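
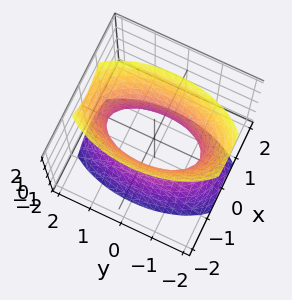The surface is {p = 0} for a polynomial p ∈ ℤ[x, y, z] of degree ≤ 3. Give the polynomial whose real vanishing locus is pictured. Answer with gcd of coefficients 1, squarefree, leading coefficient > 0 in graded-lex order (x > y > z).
3*x^2 + y^2 - z^2 - 2

1. The degree is 2 — one connected sheet with a waist; a quadric.
2. Symmetries: it's symmetric under x → −x, forcing even powers of x; the z ↦ −z reflection is a symmetry, so z appears only in even powers; it's symmetric under y → −y, forcing even powers of y.
3. Checking where it meets the axes: no z-intercept at any integer in the box.
4. Assembling these constraints gives the stated polynomial.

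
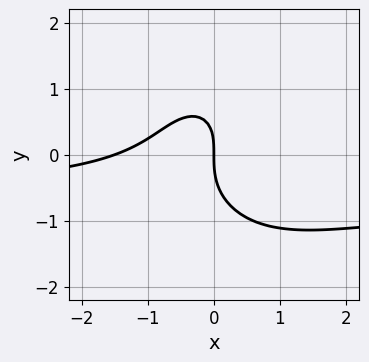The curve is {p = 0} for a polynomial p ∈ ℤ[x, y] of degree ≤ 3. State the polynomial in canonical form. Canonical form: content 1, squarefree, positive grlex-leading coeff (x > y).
3*x^2*y + 2*y^3 + 2*x^2 - x*y + 3*x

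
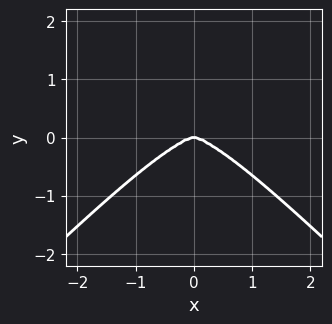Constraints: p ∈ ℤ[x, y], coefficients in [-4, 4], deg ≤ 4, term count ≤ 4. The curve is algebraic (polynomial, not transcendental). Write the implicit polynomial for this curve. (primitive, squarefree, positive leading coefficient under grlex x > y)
x^4 - y^4 + 3*y^3

deg p = 4. The shape is more complex than any degree-3 curve.
Symmetries: mirror symmetry x ↦ −x ⇒ only even powers of x.
Against the integer gridlines: one x-axis crossing is at x = 0; one y-axis crossing is at y = 0.
The integer polynomial consistent with all of this is the stated p.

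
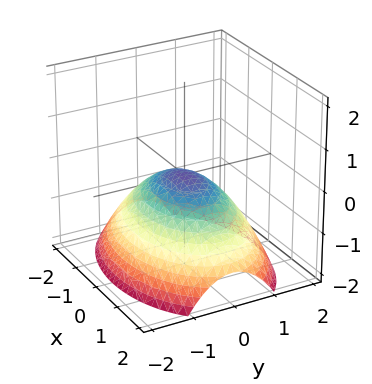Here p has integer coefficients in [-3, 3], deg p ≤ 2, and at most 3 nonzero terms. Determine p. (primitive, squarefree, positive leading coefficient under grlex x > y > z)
x^2 + 2*y^2 + 3*z

(a) Degree: a single bowl opening along one axis; a quadric, so deg p = 2.
(b) Symmetries: it's symmetric under y → −y, forcing even powers of y; mirror symmetry x ↦ −x ⇒ only even powers of x.
(c) Against the integer gridlines: one y-axis crossing is at y = 0; it crosses the x-axis at the gridline x = 0.
(d) The integer polynomial consistent with all of this is the stated p.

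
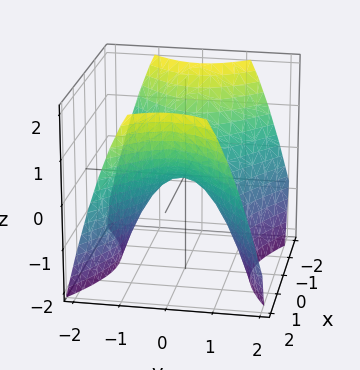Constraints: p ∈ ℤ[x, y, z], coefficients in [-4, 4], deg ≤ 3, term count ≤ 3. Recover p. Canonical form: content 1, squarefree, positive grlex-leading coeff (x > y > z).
1. The degree is 2 — a hyperbolic paraboloid; a quadric.
2. Symmetries: the x ↦ −x reflection is a symmetry, so x appears only in even powers; the y ↦ −y reflection is a symmetry, so y appears only in even powers.
3. From the axis intercepts and sections: it crosses the y-axis at the gridline y = 0; one x-axis crossing is at x = 0.
4. The integer polynomial consistent with all of this is the stated p.

2*x^2 - 3*y^2 - 3*z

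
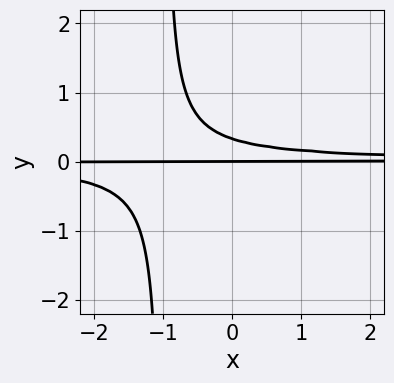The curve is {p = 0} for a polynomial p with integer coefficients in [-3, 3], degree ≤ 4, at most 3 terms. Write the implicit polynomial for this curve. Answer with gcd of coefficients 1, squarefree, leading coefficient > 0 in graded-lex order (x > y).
3*x*y^2 + 3*y^2 - y

1. Degree: the shape is more complex than any degree-2 curve, so deg p = 3.
2. Observable constraints: every point of the x-axis in the box is on the curve; it meets the y-axis at y = 0 (among the integer gridlines).
3. Together with the visible shape, these determine p as stated.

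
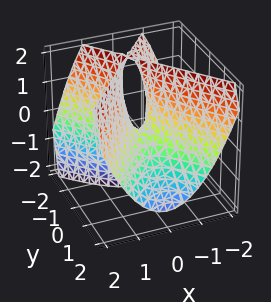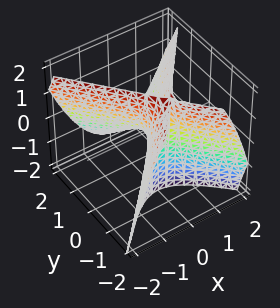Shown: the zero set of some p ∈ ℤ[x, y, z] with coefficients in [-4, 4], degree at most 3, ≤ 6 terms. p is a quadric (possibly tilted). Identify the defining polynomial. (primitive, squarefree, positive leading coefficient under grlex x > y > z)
3*x^2 - 2*y^2 - 2*y*z - z

The degree is 2 — no degree-1 surface has this shape.
From the axis intercepts and sections: it meets the z-axis at z = 0 (among the integer gridlines); it crosses the y-axis at the gridline y = 0.
Putting this together gives p.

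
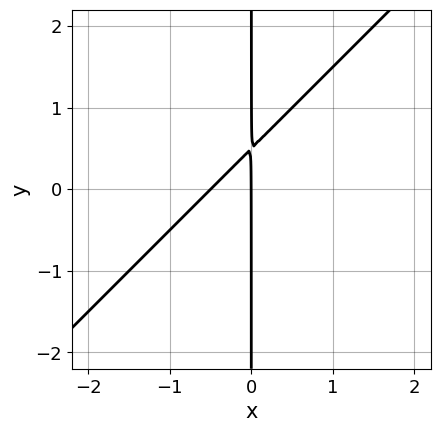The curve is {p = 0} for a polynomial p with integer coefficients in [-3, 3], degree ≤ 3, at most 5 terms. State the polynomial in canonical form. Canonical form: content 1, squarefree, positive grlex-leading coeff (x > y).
2*x^2 - 2*x*y + x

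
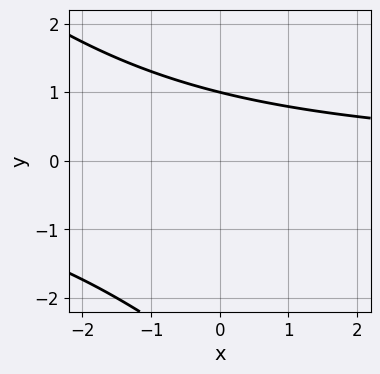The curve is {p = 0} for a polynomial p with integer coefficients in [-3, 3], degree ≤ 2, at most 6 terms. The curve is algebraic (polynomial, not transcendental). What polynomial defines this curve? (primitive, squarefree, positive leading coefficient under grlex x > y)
First, deg p = 2. The shape is more complex than any degree-1 curve.
Next, against the integer gridlines: it misses every integer gridline on the x-axis; it crosses the y-axis at the gridline y = 1.
Finally, matching integer coefficients to the picture gives p.

x*y + y^2 + 2*y - 3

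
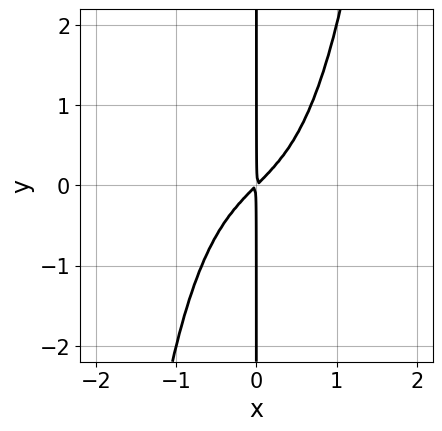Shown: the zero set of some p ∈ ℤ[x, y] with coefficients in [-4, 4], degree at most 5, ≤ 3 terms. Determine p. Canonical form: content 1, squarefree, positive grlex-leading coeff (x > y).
First, deg p = 4. The shape is more complex than any degree-3 curve.
Then, reading off the gridlines: every point of the y-axis in the box is on the curve.
Finally, putting this together gives p.

x^4 + x^2 - x*y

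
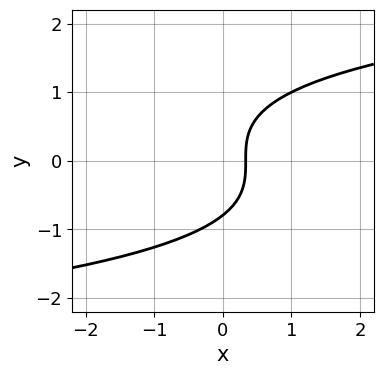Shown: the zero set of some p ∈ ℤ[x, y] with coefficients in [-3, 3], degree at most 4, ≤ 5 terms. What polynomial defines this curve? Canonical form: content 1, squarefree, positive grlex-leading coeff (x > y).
(a) deg p = 3.
(b) The integer polynomial consistent with all of this is the stated p.

2*y^3 - 3*x + 1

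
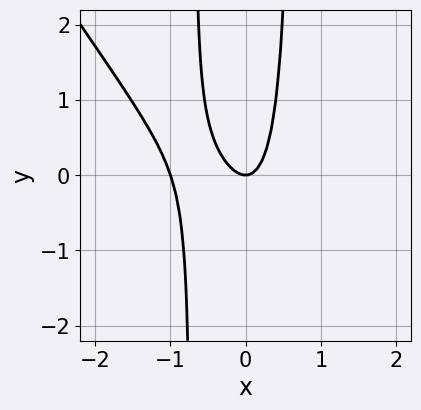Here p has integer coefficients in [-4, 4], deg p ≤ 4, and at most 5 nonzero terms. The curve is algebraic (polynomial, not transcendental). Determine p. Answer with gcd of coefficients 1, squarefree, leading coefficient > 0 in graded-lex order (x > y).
3*x^3 + 2*x^2*y + 3*x^2 - y

First, deg p = 3. A generic line meets the curve in up to 3 points.
Next, from the visible intercepts: among the integer gridlines, it crosses the x-axis at x ∈ {-1, 0}; it meets the y-axis at y = 0 (among the integer gridlines).
Finally, the integer polynomial consistent with all of this is the stated p.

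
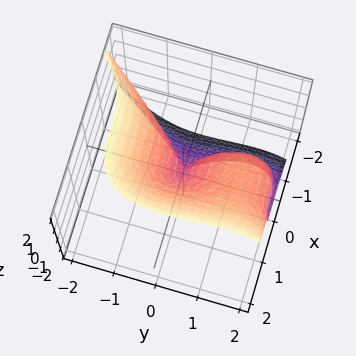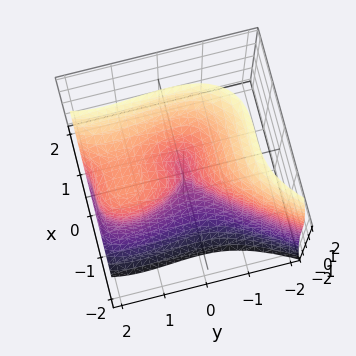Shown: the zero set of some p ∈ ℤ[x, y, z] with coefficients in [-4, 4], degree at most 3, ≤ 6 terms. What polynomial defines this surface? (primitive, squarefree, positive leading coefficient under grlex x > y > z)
1. deg p = 3. The shape is more complex than any degree-2 surface.
2. From the visible intercepts: among the integer gridlines, it crosses the y-axis at y ∈ {0, 2}; it crosses the x-axis at the gridline x = 0; it crosses the z-axis at the gridline z = 0.
3. Matching integer coefficients to the picture gives p.

3*x^3 - y^3 - z^3 + 2*y^2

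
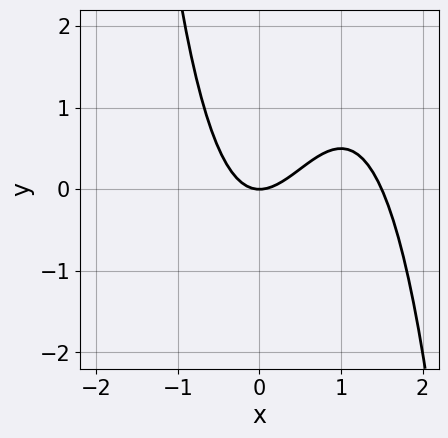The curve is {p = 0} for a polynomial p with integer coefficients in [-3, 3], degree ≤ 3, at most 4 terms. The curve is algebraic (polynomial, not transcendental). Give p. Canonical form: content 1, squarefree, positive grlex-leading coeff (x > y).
First, the degree is 3 — the shape is more complex than any degree-2 curve.
Then, against the integer gridlines: one x-axis crossing is at x = 0; it meets the y-axis at y = 0 (among the integer gridlines).
Finally, matching integer coefficients to the picture gives p.

2*x^3 - 3*x^2 + 2*y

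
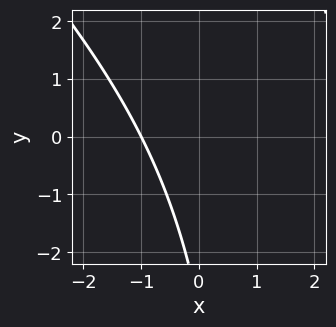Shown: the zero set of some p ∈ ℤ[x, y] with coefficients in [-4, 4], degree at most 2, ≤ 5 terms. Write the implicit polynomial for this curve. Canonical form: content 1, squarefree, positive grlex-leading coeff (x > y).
x^2 + x*y - 2*x - y - 3

1. The degree is 2 — the shape is more complex than any degree-1 curve.
2. Against the integer gridlines: it meets the x-axis at x = -1 (among the integer gridlines); it misses every integer gridline on the y-axis.
3. These observations pin down the coefficients.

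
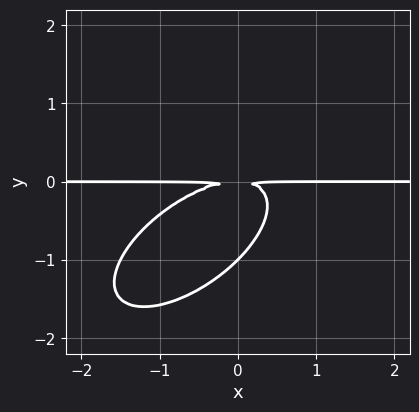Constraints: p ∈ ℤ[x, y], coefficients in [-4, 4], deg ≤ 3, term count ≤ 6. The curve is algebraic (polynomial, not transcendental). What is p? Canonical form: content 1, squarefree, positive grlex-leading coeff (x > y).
2*x^2*y - 3*x*y^2 + 3*y^3 + 3*y^2

(a) The degree is 3 — a generic line meets the curve in up to 3 points.
(b) From the visible intercepts: it crosses the y-axis at the gridline y = -1; every point of the x-axis in the box is on the curve.
(c) Matching integer coefficients to the picture gives p.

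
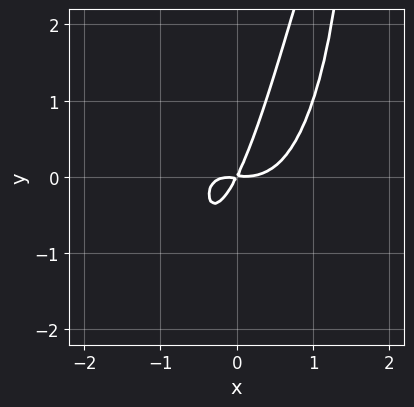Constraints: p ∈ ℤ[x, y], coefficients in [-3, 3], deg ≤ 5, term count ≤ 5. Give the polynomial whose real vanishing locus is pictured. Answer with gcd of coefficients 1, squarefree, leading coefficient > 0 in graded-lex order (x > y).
(a) Degree: a generic line meets the curve in up to 4 points, so deg p = 4.
(b) Matching integer coefficients to the picture gives p.

3*x^4 - 2*x^2*y - 2*x*y + y^2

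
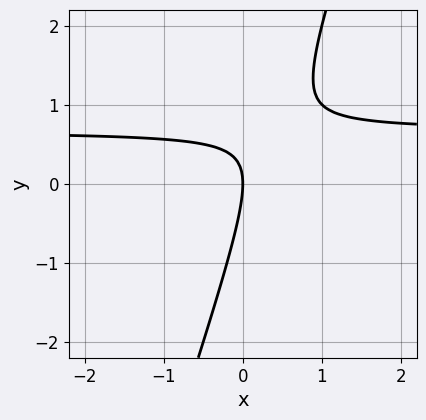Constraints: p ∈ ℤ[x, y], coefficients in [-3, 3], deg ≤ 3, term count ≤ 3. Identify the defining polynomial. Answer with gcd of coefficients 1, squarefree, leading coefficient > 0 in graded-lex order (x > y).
3*x*y - y^2 - 2*x

1. Degree: the shape is more complex than any degree-1 curve, so deg p = 2.
2. From the axis intercepts and sections: it crosses the y-axis at the gridline y = 0; it crosses the x-axis at the gridline x = 0.
3. Matching integer coefficients to the picture gives p.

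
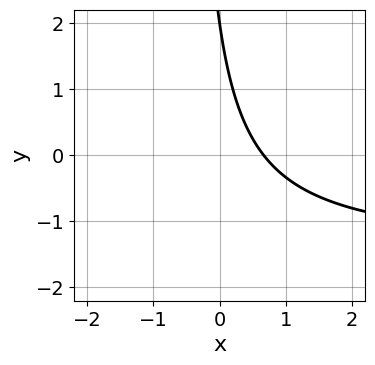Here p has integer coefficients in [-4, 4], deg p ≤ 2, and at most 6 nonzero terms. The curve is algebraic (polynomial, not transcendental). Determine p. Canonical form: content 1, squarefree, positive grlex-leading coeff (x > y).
2*x*y + 3*x + y - 2

(a) Degree: a generic line meets the curve in up to 2 points, so deg p = 2.
(b) From the axis intercepts and sections: it crosses the y-axis at the gridline y = 2.
(c) Putting this together gives p.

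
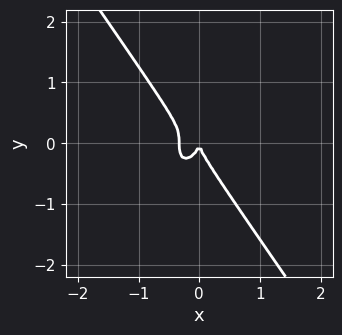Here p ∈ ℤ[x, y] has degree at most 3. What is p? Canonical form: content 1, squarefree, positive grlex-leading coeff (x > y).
1. deg p = 3. The shape is more complex than any degree-2 curve.
2. From the visible intercepts: it crosses the x-axis at the gridline x = 0; it crosses the y-axis at the gridline y = 0.
3. These observations pin down the coefficients.

3*x^3 + y^3 + x^2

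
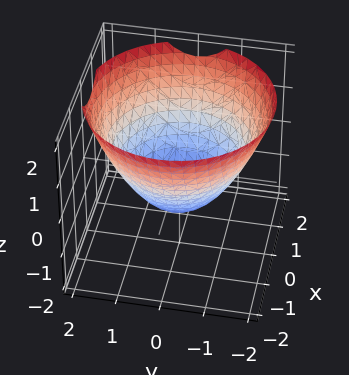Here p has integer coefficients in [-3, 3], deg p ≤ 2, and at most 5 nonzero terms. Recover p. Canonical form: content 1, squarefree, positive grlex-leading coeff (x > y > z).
2*x^2 + 2*y^2 - 3*z - 3

1. Degree: no degree-1 surface has this shape, so deg p = 2.
2. Symmetry: the z-axis is an axis of rotation, so x and y enter only as x² + y².
3. Observable constraints: one z-axis crossing is at z = -1; a circular section at z = 1 has radius between 1 and 2.
4. These observations pin down the coefficients.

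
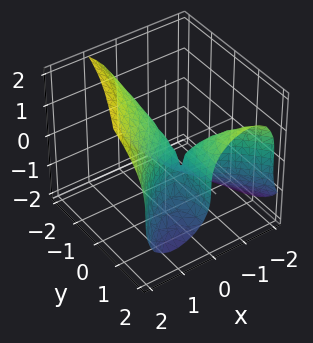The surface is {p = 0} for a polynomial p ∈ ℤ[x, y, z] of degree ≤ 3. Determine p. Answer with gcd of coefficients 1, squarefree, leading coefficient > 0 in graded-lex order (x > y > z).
x^3 - z^3 - 3*x*y + 2*x

1. deg p = 3. The shape is more complex than any degree-2 surface.
2. Observable constraints: one x-axis crossing is at x = 0; the visible y-axis segment lies entirely on the surface.
3. Fitting integer coefficients to these (and the overall shape) gives p.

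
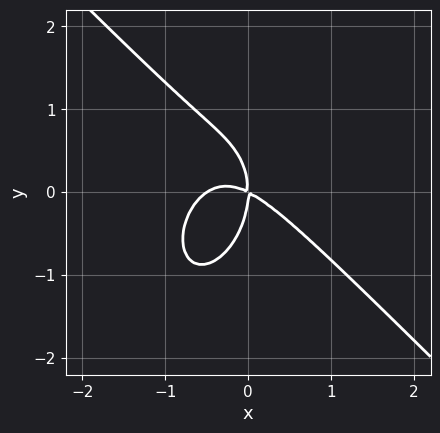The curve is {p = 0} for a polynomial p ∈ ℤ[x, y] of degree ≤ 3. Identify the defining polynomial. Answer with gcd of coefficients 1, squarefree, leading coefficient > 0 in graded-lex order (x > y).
2*x^3 + x^2*y + y^3 + x^2 + 2*x*y

First, the degree is 3 — a generic line meets the curve in up to 3 points.
Next, checking where it meets the axes: it crosses the y-axis at the gridline y = 0; it crosses the x-axis at the gridline x = 0.
Finally, these observations pin down the coefficients.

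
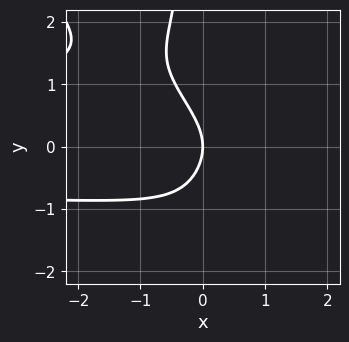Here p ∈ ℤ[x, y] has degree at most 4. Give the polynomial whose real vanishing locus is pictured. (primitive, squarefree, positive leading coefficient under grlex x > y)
2*x^2*y^2 + 2*x*y^3 - x^2 + 2*y^2 + 3*x

(a) The degree is 4 — the shape is more complex than any degree-3 curve.
(b) From the visible intercepts: it crosses the y-axis at the gridline y = 0; it meets the x-axis at x = 0 (among the integer gridlines).
(c) Together with the visible shape, these determine p as stated.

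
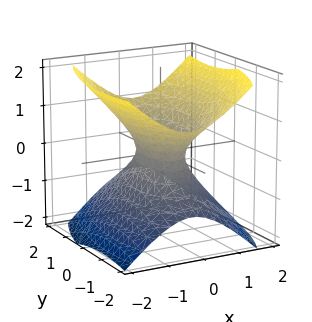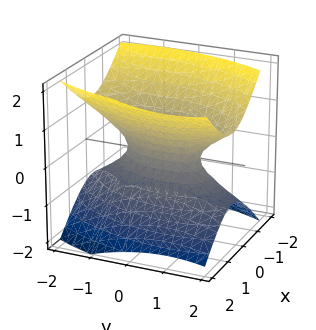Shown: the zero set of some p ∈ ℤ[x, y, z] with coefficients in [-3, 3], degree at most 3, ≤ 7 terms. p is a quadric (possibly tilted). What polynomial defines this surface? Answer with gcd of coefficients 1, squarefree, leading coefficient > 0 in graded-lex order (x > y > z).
3*x^2 - x*y + y^2 - 3*z^2 - 1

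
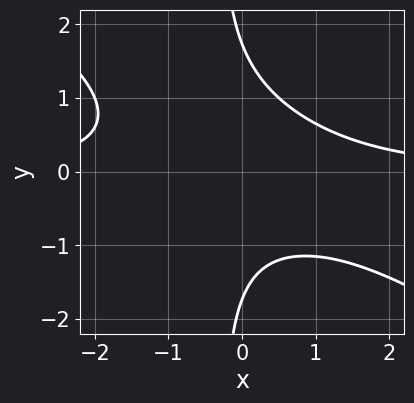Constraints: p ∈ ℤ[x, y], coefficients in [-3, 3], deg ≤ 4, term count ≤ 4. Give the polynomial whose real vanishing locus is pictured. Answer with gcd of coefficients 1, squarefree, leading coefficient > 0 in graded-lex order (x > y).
(a) Degree: the shape is more complex than any degree-2 curve, so deg p = 3.
(b) Observable constraints: the curve avoids every integer x-axis point in the box.
(c) The integer polynomial consistent with all of this is the stated p.

2*x^2*y + 3*x*y^2 + y^2 - 3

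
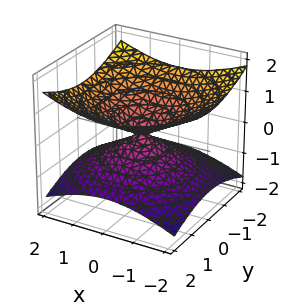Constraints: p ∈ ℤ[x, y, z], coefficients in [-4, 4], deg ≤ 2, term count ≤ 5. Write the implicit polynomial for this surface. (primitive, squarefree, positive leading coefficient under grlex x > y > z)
The degree is 2 — a double cone through the origin; a quadric.
Symmetry: the surface is invariant under rotation about z: p = q(x² + y², z); mirror symmetry z ↦ −z ⇒ only even powers of z.
Reading off the gridlines: it crosses the x-axis at the gridline x = 0; a circular section at z = 1 has radius between 1 and 2; one y-axis crossing is at y = 0; one z-axis crossing is at z = 0.
These observations pin down the coefficients.

x^2 + y^2 - 3*z^2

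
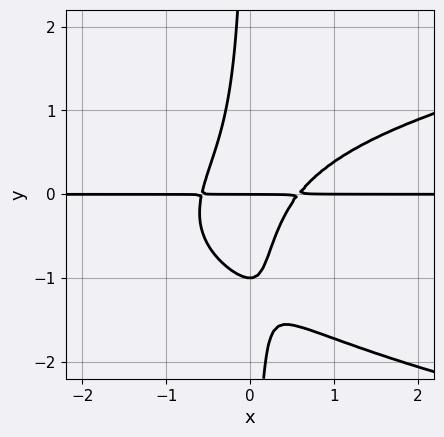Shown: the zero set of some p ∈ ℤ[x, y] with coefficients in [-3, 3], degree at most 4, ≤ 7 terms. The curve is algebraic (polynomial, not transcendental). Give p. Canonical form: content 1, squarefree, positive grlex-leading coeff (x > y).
3*x*y^3 - 3*x^2*y + 3*x*y^2 + y^2 + y

1. deg p = 4. No degree-3 curve has this shape.
2. Reading off the gridlines: among the integer gridlines, it crosses the y-axis at y ∈ {-1, 0}; the visible x-axis segment lies entirely on the curve.
3. Assembling these constraints gives the stated polynomial.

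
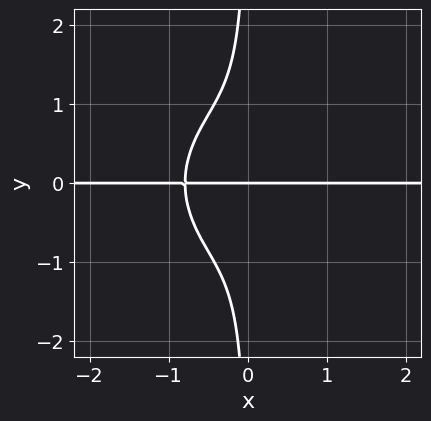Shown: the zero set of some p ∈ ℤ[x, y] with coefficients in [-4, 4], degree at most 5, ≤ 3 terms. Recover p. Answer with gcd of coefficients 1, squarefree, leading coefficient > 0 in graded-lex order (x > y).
deg p = 4. No degree-3 curve has this shape.
Observable constraints: the visible x-axis segment lies entirely on the curve; it crosses the y-axis at the gridline y = 0.
Putting this together gives p.

2*x^3*y + 2*x*y^3 + y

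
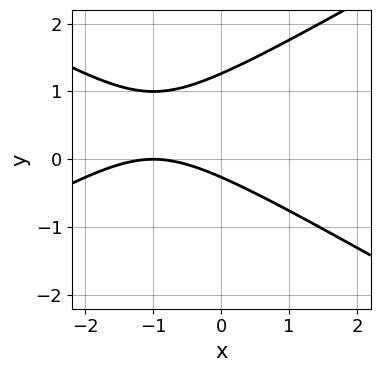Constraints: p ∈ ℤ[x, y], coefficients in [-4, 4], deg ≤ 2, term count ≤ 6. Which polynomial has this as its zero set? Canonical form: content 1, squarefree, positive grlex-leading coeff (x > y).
First, deg p = 2. A generic line meets the curve in up to 2 points.
Then, observable constraints: it meets the x-axis at x = -1 (among the integer gridlines).
Finally, solving for integer coefficients yields p as stated.

x^2 - 3*y^2 + 2*x + 3*y + 1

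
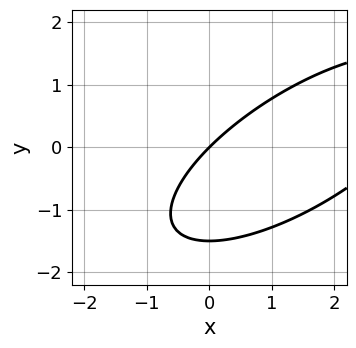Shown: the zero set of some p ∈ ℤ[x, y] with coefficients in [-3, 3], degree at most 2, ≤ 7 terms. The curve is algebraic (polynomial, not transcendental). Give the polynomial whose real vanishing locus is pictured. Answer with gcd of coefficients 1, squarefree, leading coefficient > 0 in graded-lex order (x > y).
x^2 - 2*x*y + 2*y^2 - 3*x + 3*y

First, degree: no degree-1 curve has this shape, so deg p = 2.
Next, from the visible intercepts: it crosses the y-axis at the gridline y = 0; it crosses the x-axis at the gridline x = 0.
Finally, solving for integer coefficients yields p as stated.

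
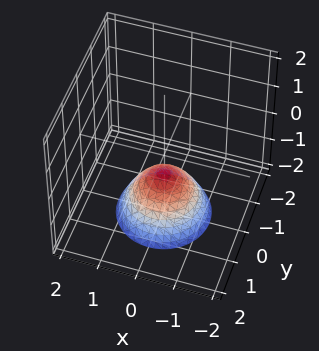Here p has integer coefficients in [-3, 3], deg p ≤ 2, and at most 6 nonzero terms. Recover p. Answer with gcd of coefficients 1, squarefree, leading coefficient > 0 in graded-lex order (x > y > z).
3*x^2 + 3*y^2 + 3*z + 2

1. deg p = 2. The shape is more complex than any degree-1 surface.
2. Symmetries: rotational symmetry about the z-axis ⇒ p depends on x, y only through x² + y².
3. Reading off the gridlines: a circular section at z = -1 has radius between 0 and 1; the surface avoids every integer y-axis point in the box; no x-intercept at any integer in the box.
4. Solving for integer coefficients yields p as stated.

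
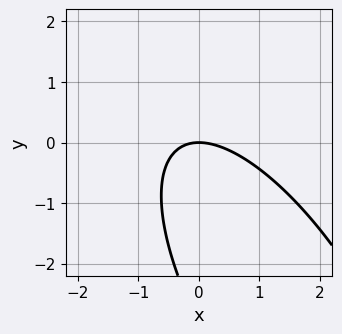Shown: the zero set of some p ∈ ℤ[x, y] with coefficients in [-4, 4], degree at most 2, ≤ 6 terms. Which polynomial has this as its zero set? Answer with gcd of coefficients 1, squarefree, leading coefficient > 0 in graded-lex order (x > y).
2*x^2 + 2*x*y + y^2 + 3*y

(a) The degree is 2 — no degree-1 curve has this shape.
(b) Reading off the gridlines: one x-axis crossing is at x = 0; it crosses the y-axis at the gridline y = 0.
(c) Assembling these constraints gives the stated polynomial.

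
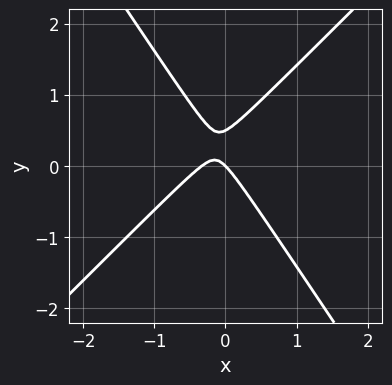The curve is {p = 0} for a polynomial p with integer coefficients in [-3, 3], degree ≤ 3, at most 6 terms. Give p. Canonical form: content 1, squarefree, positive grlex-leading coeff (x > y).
deg p = 2. No degree-1 curve has this shape.
Observable constraints: it meets the y-axis at y = 0 (among the integer gridlines); it meets the x-axis at x = 0 (among the integer gridlines).
Assembling these constraints gives the stated polynomial.

3*x^2 - x*y - 2*y^2 + x + y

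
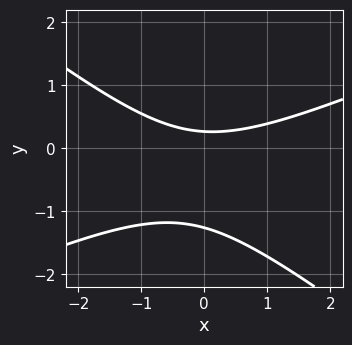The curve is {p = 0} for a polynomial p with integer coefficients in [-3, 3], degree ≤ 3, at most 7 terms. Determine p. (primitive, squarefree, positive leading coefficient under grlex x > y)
x^2 - x*y - 3*y^2 - 3*y + 1

(a) The degree is 2 — the shape is more complex than any degree-1 curve.
(b) Checking where it meets the axes: the curve avoids every integer x-axis point in the box.
(c) Together with the visible shape, these determine p as stated.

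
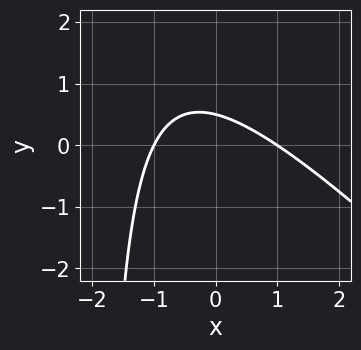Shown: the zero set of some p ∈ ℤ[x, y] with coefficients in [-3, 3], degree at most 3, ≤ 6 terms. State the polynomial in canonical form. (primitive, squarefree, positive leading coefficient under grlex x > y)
(a) Degree: the shape is more complex than any degree-1 curve, so deg p = 2.
(b) Reading off the gridlines: among the integer gridlines, it crosses the x-axis at x ∈ {-1, 1}.
(c) Matching integer coefficients to the picture gives p.

x^2 + x*y + 2*y - 1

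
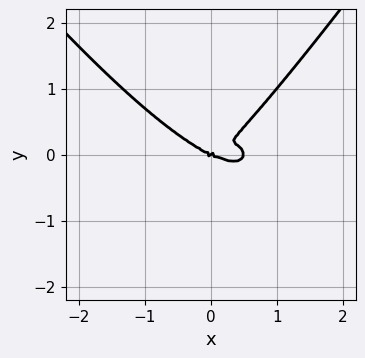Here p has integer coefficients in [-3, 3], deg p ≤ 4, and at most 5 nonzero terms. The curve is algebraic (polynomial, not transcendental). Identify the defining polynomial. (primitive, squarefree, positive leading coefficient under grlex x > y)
2*x^4 - x^2*y^2 - x^3 + 3*x*y^2 - 3*y^3

deg p = 4.
From the axis intercepts and sections: one x-axis crossing is at x = 0; it crosses the y-axis at the gridline y = 0.
Together with the visible shape, these determine p as stated.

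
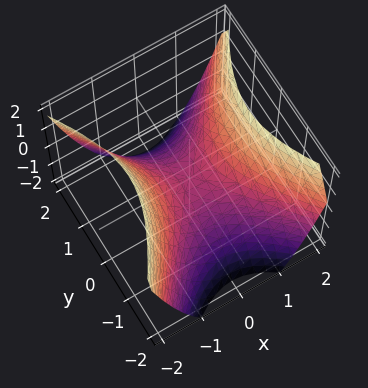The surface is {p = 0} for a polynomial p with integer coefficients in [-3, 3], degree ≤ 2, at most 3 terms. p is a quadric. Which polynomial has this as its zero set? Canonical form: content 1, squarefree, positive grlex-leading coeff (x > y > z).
3*x^2 - 2*y^2 - 3*z

Degree: a hyperbolic paraboloid; a quadric, so deg p = 2.
Symmetries: mirror symmetry x ↦ −x ⇒ only even powers of x; the y ↦ −y reflection is a symmetry, so y appears only in even powers.
Reading off the gridlines: it meets the x-axis at x = 0 (among the integer gridlines); it meets the y-axis at y = 0 (among the integer gridlines); one z-axis crossing is at z = 0.
The integer polynomial consistent with all of this is the stated p.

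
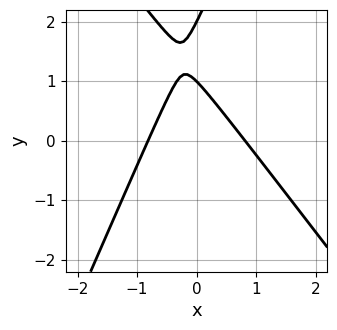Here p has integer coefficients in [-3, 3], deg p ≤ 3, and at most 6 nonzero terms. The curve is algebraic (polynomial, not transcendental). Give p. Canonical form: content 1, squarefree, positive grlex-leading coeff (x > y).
3*x^2 + x*y - y^2 + 3*y - 2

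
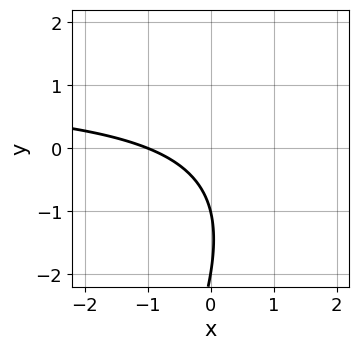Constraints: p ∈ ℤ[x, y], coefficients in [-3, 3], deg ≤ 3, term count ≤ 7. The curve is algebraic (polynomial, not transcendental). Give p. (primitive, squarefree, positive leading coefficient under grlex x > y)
(a) The degree is 2 — a generic line meets the curve in up to 2 points.
(b) Checking where it meets the axes: the y-axis gridline crossings are at y ∈ {-2, -1}; one x-axis crossing is at x = -1.
(c) Matching integer coefficients to the picture gives p.

2*x*y - y^2 - 2*x - 3*y - 2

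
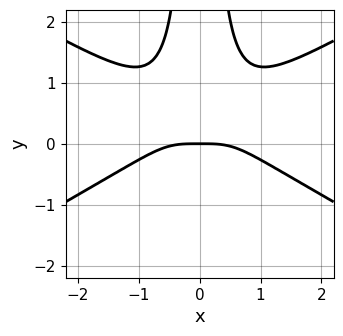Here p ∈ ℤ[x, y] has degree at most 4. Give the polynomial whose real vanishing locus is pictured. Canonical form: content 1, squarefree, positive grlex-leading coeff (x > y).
The degree is 4 — a generic line meets the curve in up to 4 points.
Symmetries: it's symmetric under x → −x, forcing even powers of x.
Against the integer gridlines: it crosses the x-axis at the gridline x = 0; it meets the y-axis at y = 0 (among the integer gridlines).
Solving for integer coefficients yields p as stated.

x^4 - 3*x^2*y^2 + 2*x^2*y + y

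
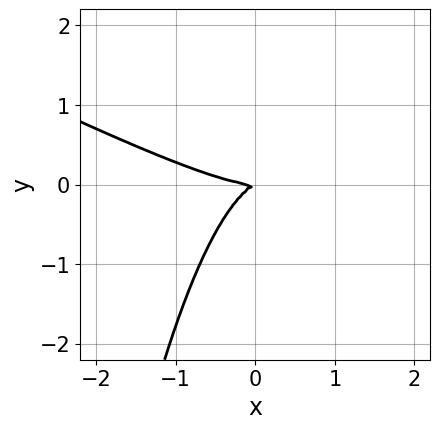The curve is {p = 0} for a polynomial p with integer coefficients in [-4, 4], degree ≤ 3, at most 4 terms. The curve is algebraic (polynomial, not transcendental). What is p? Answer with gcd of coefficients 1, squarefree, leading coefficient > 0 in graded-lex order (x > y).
x^3 + 2*x^2*y - x*y + 2*y^2

(a) deg p = 3. No degree-2 curve has this shape.
(b) Checking where it meets the axes: it crosses the x-axis at the gridline x = 0; one y-axis crossing is at y = 0.
(c) These observations pin down the coefficients.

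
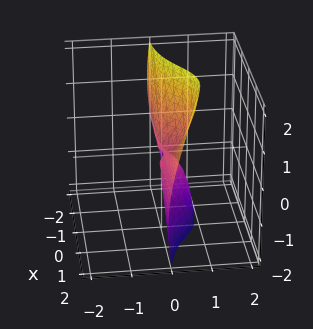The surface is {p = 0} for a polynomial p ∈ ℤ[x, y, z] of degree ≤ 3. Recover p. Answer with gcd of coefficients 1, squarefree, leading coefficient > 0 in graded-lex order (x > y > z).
(a) deg p = 3. No degree-2 surface has this shape.
(b) Against the integer gridlines: it meets the z-axis at z = 0 (among the integer gridlines); the visible x-axis segment lies entirely on the surface; one y-axis crossing is at y = 0.
(c) Together with the visible shape, these determine p as stated.

3*x^2*y + y^3 + y*z^2 - x*z - z^2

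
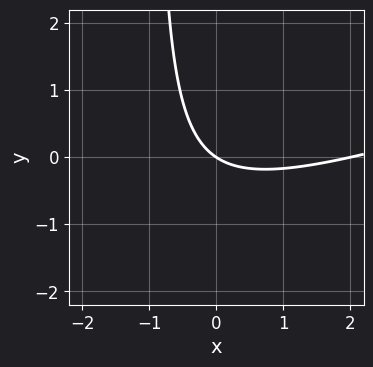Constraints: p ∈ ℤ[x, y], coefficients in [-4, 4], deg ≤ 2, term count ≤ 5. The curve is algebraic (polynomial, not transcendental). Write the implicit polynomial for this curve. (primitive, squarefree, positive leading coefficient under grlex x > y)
x^2 - 3*x*y - 2*x - 3*y

First, the degree is 2 — the shape is more complex than any degree-1 curve.
Then, against the integer gridlines: among the integer gridlines, it crosses the x-axis at x ∈ {0, 2}; it crosses the y-axis at the gridline y = 0.
Finally, the integer polynomial consistent with all of this is the stated p.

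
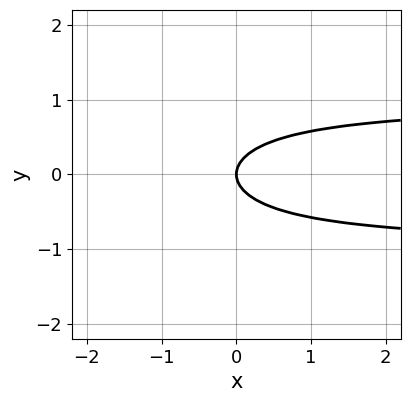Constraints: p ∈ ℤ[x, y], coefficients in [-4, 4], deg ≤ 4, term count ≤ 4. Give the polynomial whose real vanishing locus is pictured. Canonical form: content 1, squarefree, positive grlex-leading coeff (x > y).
x*y^2 + 2*y^2 - x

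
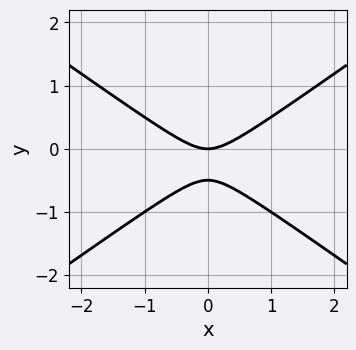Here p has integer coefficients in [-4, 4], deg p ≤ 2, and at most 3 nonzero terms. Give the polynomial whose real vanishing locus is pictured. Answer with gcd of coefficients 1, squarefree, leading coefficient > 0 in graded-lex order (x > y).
1. deg p = 2.
2. Symmetries: mirror symmetry x ↦ −x ⇒ only even powers of x.
3. Checking where it meets the axes: it crosses the x-axis at the gridline x = 0; it meets the y-axis at y = 0 (among the integer gridlines).
4. Putting this together gives p.

x^2 - 2*y^2 - y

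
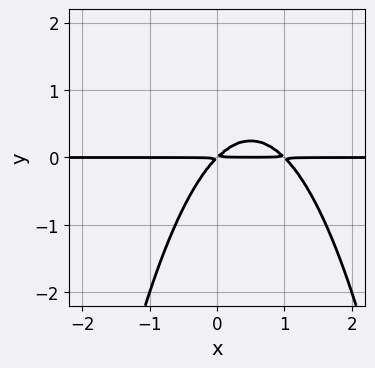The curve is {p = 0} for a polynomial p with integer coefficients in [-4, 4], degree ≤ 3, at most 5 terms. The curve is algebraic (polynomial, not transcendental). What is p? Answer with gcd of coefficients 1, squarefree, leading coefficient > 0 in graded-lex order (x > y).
First, the degree is 3 — no degree-2 curve has this shape.
Next, against the integer gridlines: every point of the x-axis in the box is on the curve.
Finally, assembling these constraints gives the stated polynomial.

x^2*y - x*y + y^2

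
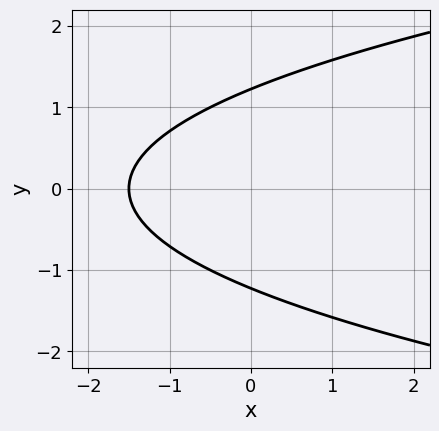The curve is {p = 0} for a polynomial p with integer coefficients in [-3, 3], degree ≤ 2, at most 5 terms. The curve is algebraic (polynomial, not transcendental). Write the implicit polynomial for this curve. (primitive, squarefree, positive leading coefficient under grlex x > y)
First, the degree is 2 — a generic line meets the curve in up to 2 points.
Next, symmetries: the y ↦ −y reflection is a symmetry, so y appears only in even powers.
Finally, matching integer coefficients to the picture gives p.

2*y^2 - 2*x - 3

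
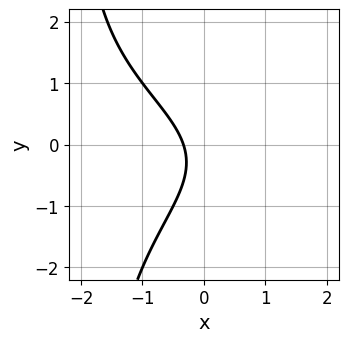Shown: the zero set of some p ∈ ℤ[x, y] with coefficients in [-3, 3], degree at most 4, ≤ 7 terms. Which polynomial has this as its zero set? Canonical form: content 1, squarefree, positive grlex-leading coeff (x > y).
x*y^2 + 2*y^2 + 3*x + y + 1

deg p = 3. No degree-2 curve has this shape.
Observable constraints: the curve avoids every integer y-axis point in the box.
Putting this together gives p.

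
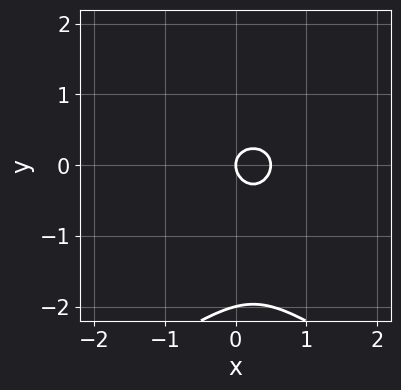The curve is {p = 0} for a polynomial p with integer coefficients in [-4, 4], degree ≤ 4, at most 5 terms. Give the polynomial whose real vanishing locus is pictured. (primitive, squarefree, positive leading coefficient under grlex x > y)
Degree: no degree-2 curve has this shape, so deg p = 3.
Reading off the gridlines: among the integer gridlines, it crosses the y-axis at y ∈ {-2, 0}; one x-axis crossing is at x = 0.
Assembling these constraints gives the stated polynomial.

y^3 + 2*x^2 + 2*y^2 - x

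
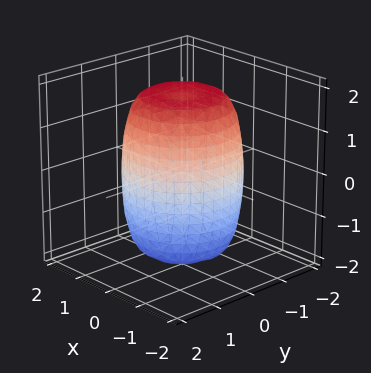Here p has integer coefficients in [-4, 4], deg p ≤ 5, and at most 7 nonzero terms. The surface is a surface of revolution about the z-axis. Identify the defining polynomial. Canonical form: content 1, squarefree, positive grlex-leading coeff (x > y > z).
2*x^4 + 4*x^2*y^2 + 2*y^4 - 2*x^2 - 2*y^2 + z^2 - 3

First, degree: no degree-3 surface has this shape, so deg p = 4.
Next, symmetries: the surface is invariant under rotation about z: p = q(x² + y², z).
Then, observable constraints: a circular section at z = -1 has radius between 1 and 2.
Finally, solving for integer coefficients yields p as stated.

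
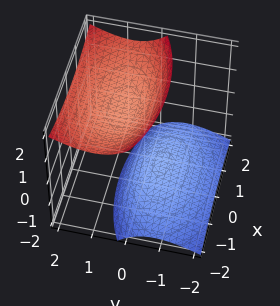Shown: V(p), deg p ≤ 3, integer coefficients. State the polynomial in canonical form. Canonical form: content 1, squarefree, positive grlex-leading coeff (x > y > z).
I count 2 distinct pieces. They look like related sheets of one shape, so recover p as a whole.
deg p = 2. A generic line meets the surface in up to 2 points.
Checking where it meets the axes: the surface avoids every integer x-axis point in the box; the surface avoids every integer y-axis point in the box.
Matching integer coefficients to the picture gives p.

x^2 + 3*y^2 - 3*y*z - 2*z^2 + 3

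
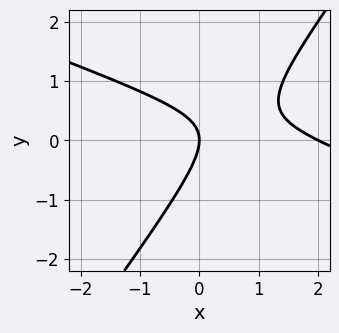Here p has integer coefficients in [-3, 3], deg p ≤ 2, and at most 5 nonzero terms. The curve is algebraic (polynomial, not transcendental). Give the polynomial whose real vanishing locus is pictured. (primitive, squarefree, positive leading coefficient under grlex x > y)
The degree is 2 — no degree-1 curve has this shape.
From the visible intercepts: the x-axis gridline crossings are at x ∈ {0, 2}; it crosses the y-axis at the gridline y = 0.
The integer polynomial consistent with all of this is the stated p.

x^2 + 2*x*y - 2*y^2 - 2*x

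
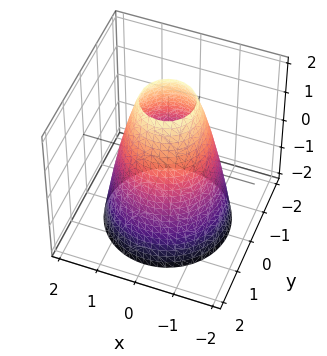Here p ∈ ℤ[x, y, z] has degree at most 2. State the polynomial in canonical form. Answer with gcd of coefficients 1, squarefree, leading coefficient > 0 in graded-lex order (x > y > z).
2*x^2 + 2*y^2 + z - 3

1. Degree: the shape is more complex than any degree-1 surface, so deg p = 2.
2. By symmetry, the surface is invariant under rotation about z: p = q(x² + y², z).
3. From the axis intercepts and sections: a circular section at z = -2 has radius between 1 and 2; the surface avoids every integer z-axis point in the box.
4. Putting this together gives p.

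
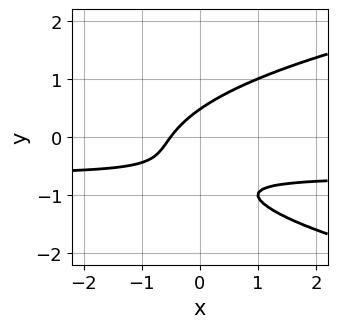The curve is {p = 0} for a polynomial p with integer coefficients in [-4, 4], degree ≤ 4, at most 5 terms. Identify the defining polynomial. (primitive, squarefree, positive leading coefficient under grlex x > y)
1. The degree is 3 — the shape is more complex than any degree-2 curve.
2. The integer polynomial consistent with all of this is the stated p.

3*y^3 - 3*x*y + 3*y^2 - 2*x - 1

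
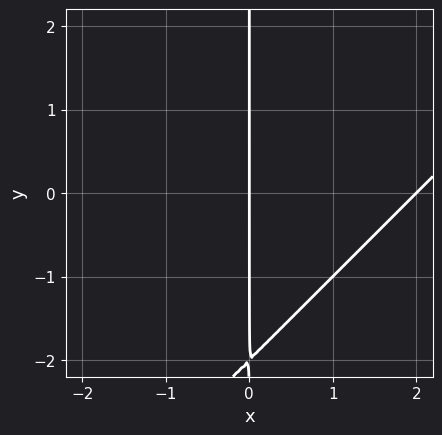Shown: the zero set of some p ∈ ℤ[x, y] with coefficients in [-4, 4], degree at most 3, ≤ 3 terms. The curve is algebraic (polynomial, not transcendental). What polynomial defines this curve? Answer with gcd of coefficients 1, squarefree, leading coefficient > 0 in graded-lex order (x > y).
(a) deg p = 2. A generic line meets the curve in up to 2 points.
(b) Reading off the gridlines: every point of the y-axis in the box is on the curve; the x-axis gridline crossings are at x ∈ {0, 2}.
(c) Assembling these constraints gives the stated polynomial.

x^2 - x*y - 2*x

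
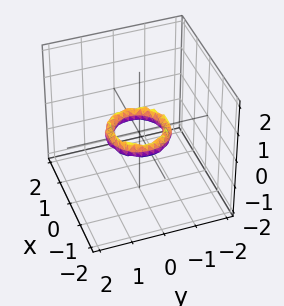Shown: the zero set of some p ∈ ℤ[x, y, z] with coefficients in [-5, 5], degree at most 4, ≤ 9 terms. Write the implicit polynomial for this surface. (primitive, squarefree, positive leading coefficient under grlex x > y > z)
2*x^4 + 4*x^2*y^2 + 2*y^4 - 3*x^2 - 3*y^2 + 2*z^2 + 1

First, degree: a generic line meets the surface in up to 4 points, so deg p = 4.
Next, symmetries: the z-axis is an axis of rotation, so x and y enter only as x² + y².
Next, from the visible intercepts: no z-intercept at any integer in the box; the x-axis gridline crossings are at x ∈ {-1, 1}.
Finally, assembling these constraints gives the stated polynomial. Check: (0, -1, 0) on the y-axis lies on the surface, and p(0, -1, 0) = 0. ✓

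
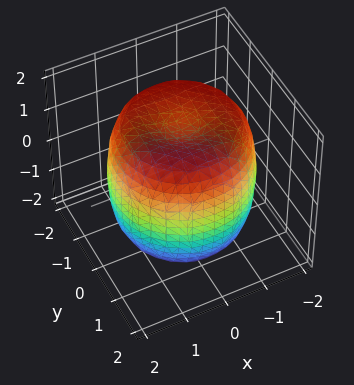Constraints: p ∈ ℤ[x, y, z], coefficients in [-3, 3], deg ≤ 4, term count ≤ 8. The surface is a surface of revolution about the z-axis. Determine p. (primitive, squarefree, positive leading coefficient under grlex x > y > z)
First, deg p = 4. A generic line meets the surface in up to 4 points.
Next, symmetries: the z-axis is an axis of rotation, so x and y enter only as x² + y².
Then, against the integer gridlines: a circular section at z = -1 has radius between 1 and 2.
Finally, putting this together gives p.

x^4 + 2*x^2*y^2 + y^4 - 2*x^2 - 2*y^2 + z^2 - 2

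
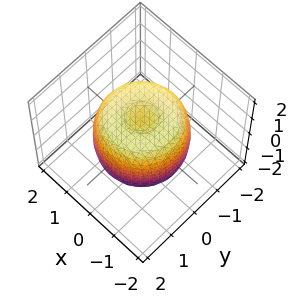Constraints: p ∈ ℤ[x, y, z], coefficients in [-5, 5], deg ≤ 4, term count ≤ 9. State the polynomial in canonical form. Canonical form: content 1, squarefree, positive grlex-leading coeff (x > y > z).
2*x^4 + 4*x^2*y^2 + 2*y^4 - 3*x^2 - 3*y^2 + 2*z^2 - 2

(a) Degree: no degree-3 surface has this shape, so deg p = 4.
(b) Symmetries: rotational symmetry about the z-axis ⇒ p depends on x, y only through x² + y².
(c) Checking where it meets the axes: among the integer gridlines, it crosses the z-axis at z ∈ {-1, 1}; a circular section at z = 0 has radius between 1 and 2.
(d) Together with the visible shape, these determine p as stated.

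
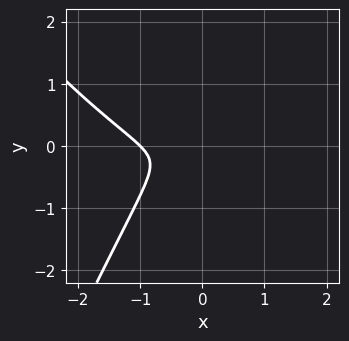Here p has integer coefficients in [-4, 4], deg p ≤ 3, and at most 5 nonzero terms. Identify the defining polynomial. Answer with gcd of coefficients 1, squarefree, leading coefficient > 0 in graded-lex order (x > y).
3*x^3 + 3*x^2*y - y^3 + 3*x^2 + 3*y^2

1. The degree is 3 — a generic line meets the curve in up to 3 points.
2. Against the integer gridlines: it meets the x-axis at x = -1 (among the integer gridlines).
3. Together with the visible shape, these determine p as stated.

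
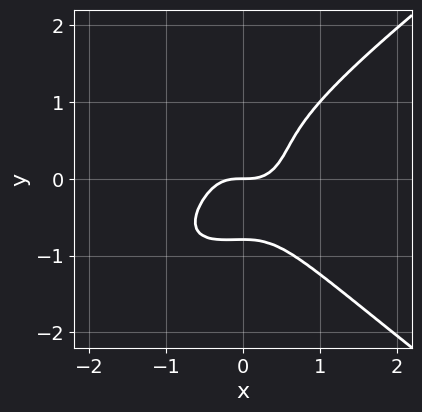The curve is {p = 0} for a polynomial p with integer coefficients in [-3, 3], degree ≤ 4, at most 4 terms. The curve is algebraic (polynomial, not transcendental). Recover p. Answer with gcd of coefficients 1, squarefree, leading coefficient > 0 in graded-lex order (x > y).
(a) The degree is 4 — a generic line meets the curve in up to 4 points.
(b) Observable constraints: it meets the x-axis at x = 0 (among the integer gridlines); it meets the y-axis at y = 0 (among the integer gridlines).
(c) The integer polynomial consistent with all of this is the stated p.

x^2*y^2 - 2*y^4 + 2*x^3 - y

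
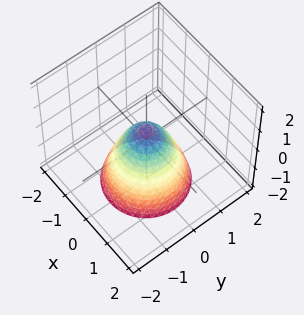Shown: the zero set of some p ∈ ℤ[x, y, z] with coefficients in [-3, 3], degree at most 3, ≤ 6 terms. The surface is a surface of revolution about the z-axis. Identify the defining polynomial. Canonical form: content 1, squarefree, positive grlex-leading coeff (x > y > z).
3*x^2 + 3*y^2 + 2*z - 1

The degree is 2 — no degree-1 surface has this shape.
By symmetry, the z-axis is an axis of rotation, so x and y enter only as x² + y².
Checking where it meets the axes: a circular section at z = -1 has radius exactly 1.
Fitting integer coefficients to these (and the overall shape) gives p.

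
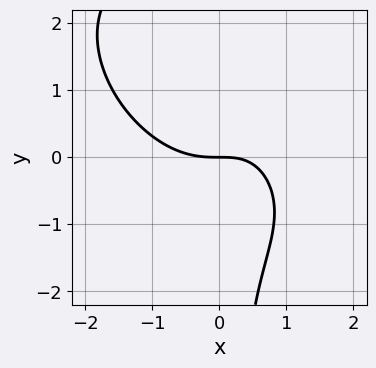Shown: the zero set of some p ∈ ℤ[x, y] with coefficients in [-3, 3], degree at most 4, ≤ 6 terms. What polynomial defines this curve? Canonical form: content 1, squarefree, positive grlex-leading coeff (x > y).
1. deg p = 3. A generic line meets the curve in up to 3 points.
2. From the axis intercepts and sections: it crosses the y-axis at the gridline y = 0; it crosses the x-axis at the gridline x = 0.
3. Together with the visible shape, these determine p as stated.

2*x^3 + 2*x^2*y + 2*x*y^2 - 2*x*y + 3*y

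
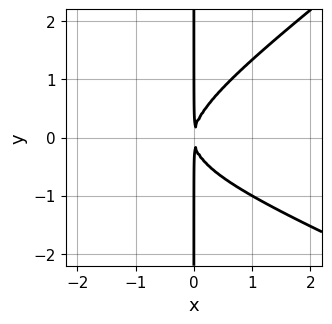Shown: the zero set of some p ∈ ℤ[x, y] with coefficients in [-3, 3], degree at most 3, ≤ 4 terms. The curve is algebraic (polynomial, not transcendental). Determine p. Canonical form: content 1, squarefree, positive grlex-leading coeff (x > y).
First, the degree is 3 — a generic line meets the curve in up to 3 points.
Then, reading off the gridlines: every point of the y-axis in the box is on the curve.
Finally, together with the visible shape, these determine p as stated.

x^3 + x^2*y - 3*x*y^2 + 3*x^2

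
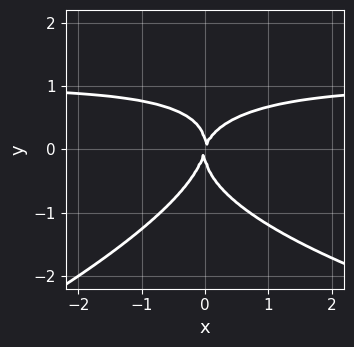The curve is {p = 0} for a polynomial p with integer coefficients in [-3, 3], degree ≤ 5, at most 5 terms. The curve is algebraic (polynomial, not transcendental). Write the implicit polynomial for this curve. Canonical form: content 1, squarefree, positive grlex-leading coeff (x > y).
x*y^3 - 3*y^4 - 3*x^2*y + 3*x^2 - x*y

Degree: the shape is more complex than any degree-3 curve, so deg p = 4.
Against the integer gridlines: one x-axis crossing is at x = 0; it crosses the y-axis at the gridline y = 0.
Solving for integer coefficients yields p as stated.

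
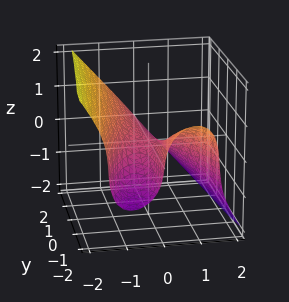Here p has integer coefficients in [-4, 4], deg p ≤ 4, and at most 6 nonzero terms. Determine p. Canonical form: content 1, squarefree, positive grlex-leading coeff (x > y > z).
3*x^3 + 2*z^3 + 3*x*y + y*z + 3*z

deg p = 3. A generic line meets the surface in up to 3 points.
Observable constraints: it meets the x-axis at x = 0 (among the integer gridlines); it crosses the z-axis at the gridline z = 0.
Solving for integer coefficients yields p as stated. Check: (0, -2, 0) on the y-axis lies on the surface, and p(0, -2, 0) = 0. ✓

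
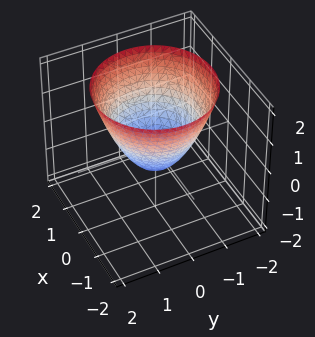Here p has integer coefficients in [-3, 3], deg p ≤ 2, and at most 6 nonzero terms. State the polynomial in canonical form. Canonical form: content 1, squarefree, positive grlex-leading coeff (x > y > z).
3*x^2 + 3*y^2 - 3*z - 2

First, degree: a generic line meets the surface in up to 2 points, so deg p = 2.
Then, symmetries: the surface is invariant under rotation about z: p = q(x² + y², z).
Next, reading off the gridlines: a circular section at z = 1 has radius between 1 and 2.
Finally, fitting integer coefficients to these (and the overall shape) gives p.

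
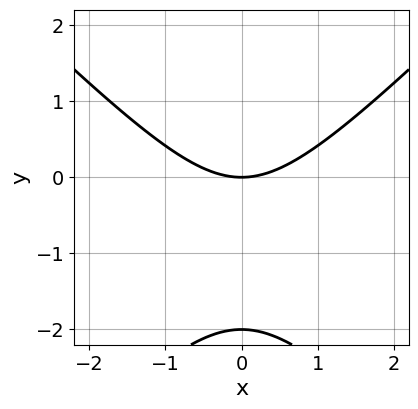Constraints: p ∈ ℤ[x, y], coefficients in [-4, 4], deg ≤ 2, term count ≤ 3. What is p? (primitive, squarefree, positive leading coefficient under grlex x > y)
x^2 - y^2 - 2*y

(a) deg p = 2. A generic line meets the curve in up to 2 points.
(b) Symmetries: the x ↦ −x reflection is a symmetry, so x appears only in even powers.
(c) Against the integer gridlines: one x-axis crossing is at x = 0; the y-axis gridline crossings are at y ∈ {-2, 0}.
(d) Solving for integer coefficients yields p as stated.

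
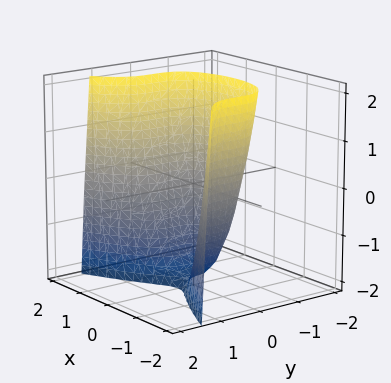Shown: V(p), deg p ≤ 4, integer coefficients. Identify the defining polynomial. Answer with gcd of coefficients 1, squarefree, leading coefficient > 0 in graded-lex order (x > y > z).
3*y^3 - 2*x^2 + z + 2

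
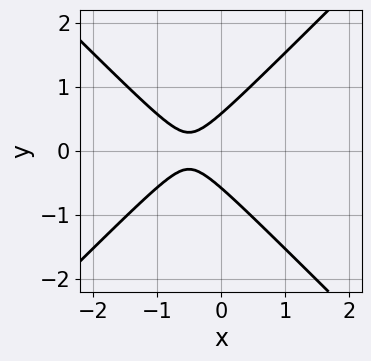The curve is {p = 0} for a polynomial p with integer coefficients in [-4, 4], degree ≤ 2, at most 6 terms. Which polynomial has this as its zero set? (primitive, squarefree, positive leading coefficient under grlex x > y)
1. The degree is 2 — no degree-1 curve has this shape.
2. Symmetries: it's symmetric under y → −y, forcing even powers of y.
3. From the axis intercepts and sections: the curve avoids every integer x-axis point in the box.
4. Solving for integer coefficients yields p as stated.

3*x^2 - 3*y^2 + 3*x + 1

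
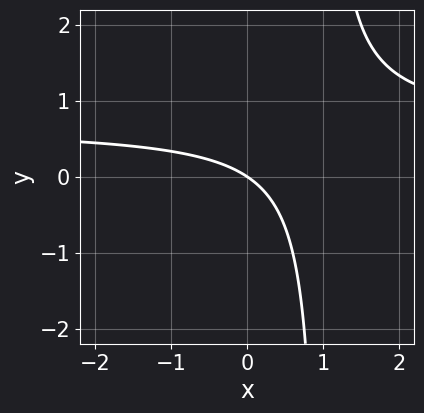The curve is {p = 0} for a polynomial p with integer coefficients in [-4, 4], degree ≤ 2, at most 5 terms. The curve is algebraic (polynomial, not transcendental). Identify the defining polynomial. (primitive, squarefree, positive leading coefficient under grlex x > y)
(a) The degree is 2 — a generic line meets the curve in up to 2 points.
(b) From the visible intercepts: it meets the x-axis at x = 0 (among the integer gridlines); one y-axis crossing is at y = 0.
(c) These observations pin down the coefficients.

3*x*y - 2*x - 3*y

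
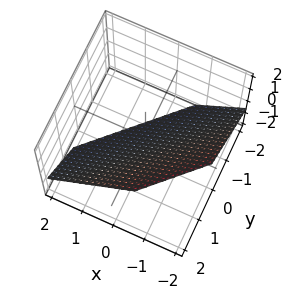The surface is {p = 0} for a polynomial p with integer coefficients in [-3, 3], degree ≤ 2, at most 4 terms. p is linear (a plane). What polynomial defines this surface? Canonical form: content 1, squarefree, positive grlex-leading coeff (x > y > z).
First, deg p = 1. Every cross-section is a straight line — this is a plane.
Finally, putting this together gives p.

3*x - 3*y + 3*z + 2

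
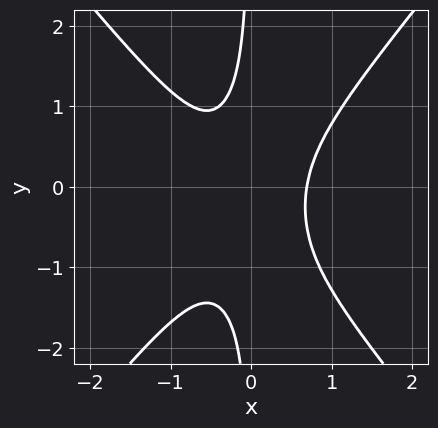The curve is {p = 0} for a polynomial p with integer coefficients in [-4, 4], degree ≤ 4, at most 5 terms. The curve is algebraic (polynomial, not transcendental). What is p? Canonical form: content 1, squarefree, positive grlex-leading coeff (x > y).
(a) The degree is 3 — no degree-2 curve has this shape.
(b) From the visible intercepts: the curve avoids every integer y-axis point in the box.
(c) Solving for integer coefficients yields p as stated.

3*x^3 - 2*x*y^2 - x*y - 1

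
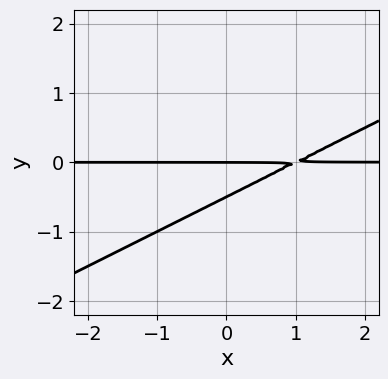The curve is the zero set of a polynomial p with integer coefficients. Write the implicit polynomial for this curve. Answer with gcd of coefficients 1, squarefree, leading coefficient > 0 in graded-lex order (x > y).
x*y - 2*y^2 - y

(a) deg p = 2. The shape is more complex than any degree-1 curve.
(b) Reading off the gridlines: every point of the x-axis in the box is on the curve; one y-axis crossing is at y = 0.
(c) Assembling these constraints gives the stated polynomial.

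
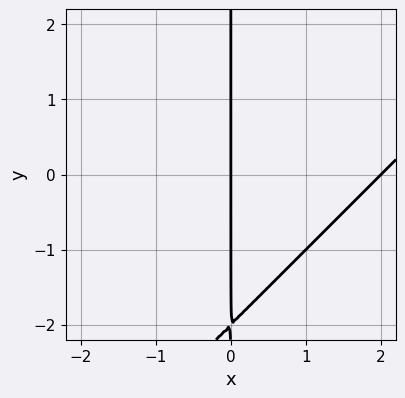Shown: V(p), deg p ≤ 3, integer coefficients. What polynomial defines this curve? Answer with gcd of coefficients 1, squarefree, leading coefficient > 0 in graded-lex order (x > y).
x^2 - x*y - 2*x

First, the degree is 2 — the shape is more complex than any degree-1 curve.
Then, observable constraints: among the integer gridlines, it crosses the x-axis at x ∈ {0, 2}; every point of the y-axis in the box is on the curve.
Finally, putting this together gives p.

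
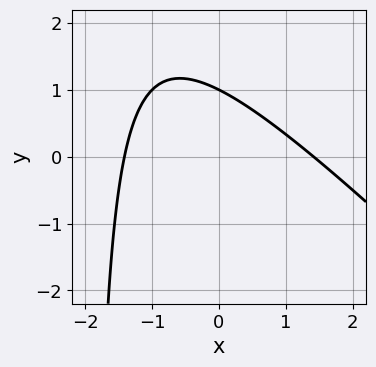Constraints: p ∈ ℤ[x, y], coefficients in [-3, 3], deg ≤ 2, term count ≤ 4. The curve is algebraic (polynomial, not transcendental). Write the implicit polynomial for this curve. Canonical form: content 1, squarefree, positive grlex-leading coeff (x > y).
x^2 + x*y + 2*y - 2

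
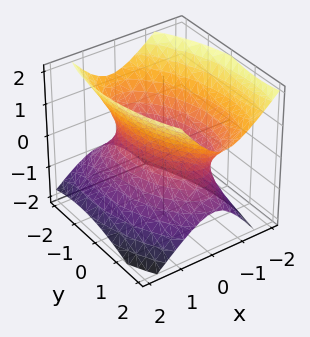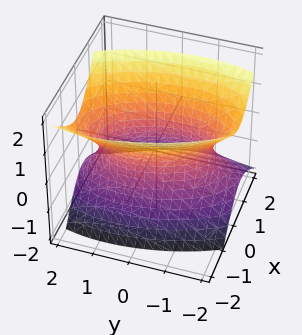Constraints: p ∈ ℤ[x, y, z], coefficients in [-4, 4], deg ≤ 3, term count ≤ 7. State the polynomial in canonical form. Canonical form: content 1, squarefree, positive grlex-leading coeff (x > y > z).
3*x^2 + x*y + x*z + y^2 - 2*z^2 - 2

(a) The degree is 2 — the shape is more complex than any degree-1 surface.
(b) Reading off the gridlines: the surface avoids every integer z-axis point in the box.
(c) Fitting integer coefficients to these (and the overall shape) gives p.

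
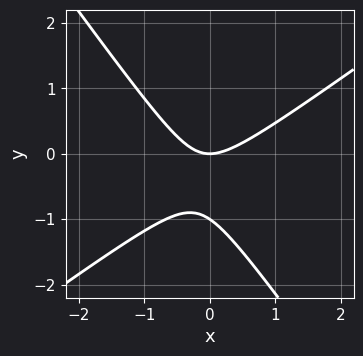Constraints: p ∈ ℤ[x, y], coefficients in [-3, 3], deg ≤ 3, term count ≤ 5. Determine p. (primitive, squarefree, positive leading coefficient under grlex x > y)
3*x^2 - 2*x*y - 3*y^2 - 3*y

(a) The degree is 2 — a generic line meets the curve in up to 2 points.
(b) Checking where it meets the axes: it crosses the x-axis at the gridline x = 0; the y-axis gridline crossings are at y ∈ {-1, 0}.
(c) Matching integer coefficients to the picture gives p.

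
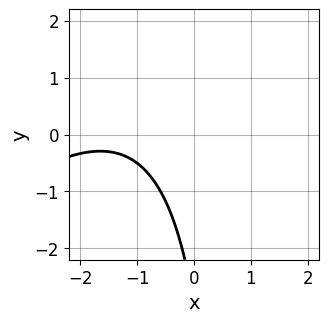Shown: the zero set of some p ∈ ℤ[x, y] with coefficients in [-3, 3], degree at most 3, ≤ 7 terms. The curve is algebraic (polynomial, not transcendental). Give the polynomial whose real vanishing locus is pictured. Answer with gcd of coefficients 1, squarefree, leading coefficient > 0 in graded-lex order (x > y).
Degree: a generic line meets the curve in up to 2 points, so deg p = 2.
Reading off the gridlines: it misses every integer gridline on the y-axis; it misses every integer gridline on the x-axis.
Putting this together gives p.

x^2 - x*y + 3*x + y + 3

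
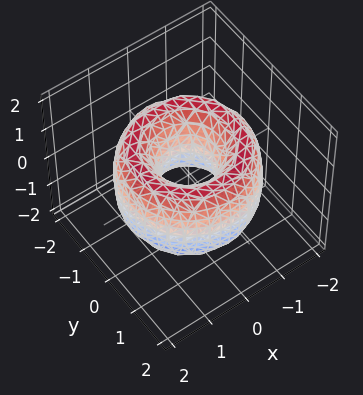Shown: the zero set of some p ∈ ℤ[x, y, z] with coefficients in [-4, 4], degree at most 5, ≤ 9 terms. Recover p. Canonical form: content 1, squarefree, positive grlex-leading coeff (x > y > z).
The degree is 4 — a generic line meets the surface in up to 4 points.
Symmetries: rotational symmetry about the z-axis ⇒ p depends on x, y only through x² + y².
Observable constraints: a circular section at z = -1 has radius exactly 1; it misses every integer gridline on the z-axis.
Fitting integer coefficients to these (and the overall shape) gives p.

x^4 + 2*x^2*y^2 + y^4 - 3*x^2 - 3*y^2 + z^2 + 1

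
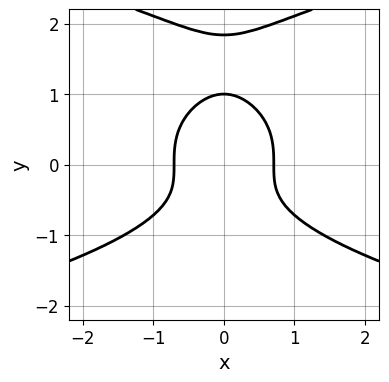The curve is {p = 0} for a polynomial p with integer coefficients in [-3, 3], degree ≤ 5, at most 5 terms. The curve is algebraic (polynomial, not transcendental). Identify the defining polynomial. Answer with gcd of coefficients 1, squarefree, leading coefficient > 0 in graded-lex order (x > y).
First, degree: no degree-3 curve has this shape, so deg p = 4.
Then, symmetries: the x ↦ −x reflection is a symmetry, so x appears only in even powers.
Then, from the visible intercepts: one y-axis crossing is at y = 1.
Finally, solving for integer coefficients yields p as stated.

y^4 - 2*y^3 - 2*x^2 + 1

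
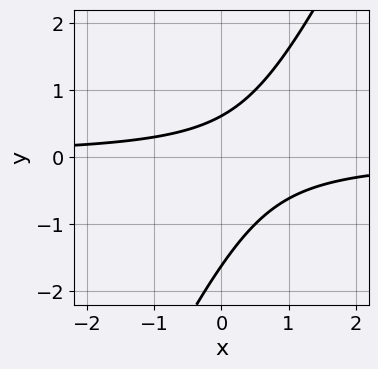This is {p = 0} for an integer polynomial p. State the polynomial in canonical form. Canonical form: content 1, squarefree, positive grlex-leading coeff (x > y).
(a) The degree is 2 — a generic line meets the curve in up to 2 points.
(b) Checking where it meets the axes: the curve avoids every integer x-axis point in the box.
(c) These observations pin down the coefficients.

2*x*y - y^2 - y + 1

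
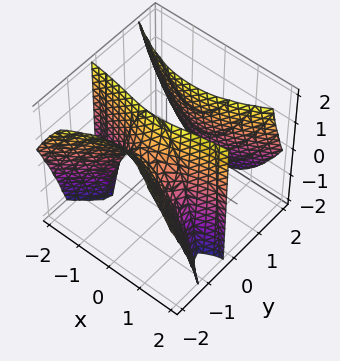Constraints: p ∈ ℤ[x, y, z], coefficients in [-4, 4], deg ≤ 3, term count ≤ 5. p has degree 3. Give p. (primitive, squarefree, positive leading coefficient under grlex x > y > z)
(a) There are 2 components. They look like related sheets of one shape, so recover p as a whole.
(b) The degree is 3 — a generic line meets the surface in up to 3 points.
(c) Against the integer gridlines: it misses every integer gridline on the x-axis; it misses every integer gridline on the z-axis.
(d) Solving for integer coefficients yields p as stated.

2*x^2*y - 3*y^3 - 2*y^2*z + 3*y + 2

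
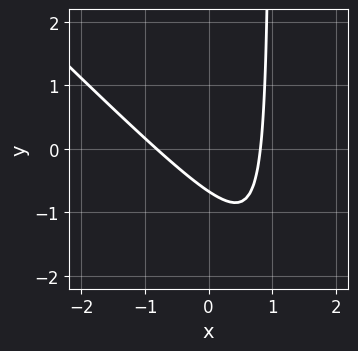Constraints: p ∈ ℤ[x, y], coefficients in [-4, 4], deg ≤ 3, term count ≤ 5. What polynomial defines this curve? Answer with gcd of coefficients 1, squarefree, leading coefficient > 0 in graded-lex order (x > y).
3*x^2 + 3*x*y - 3*y - 2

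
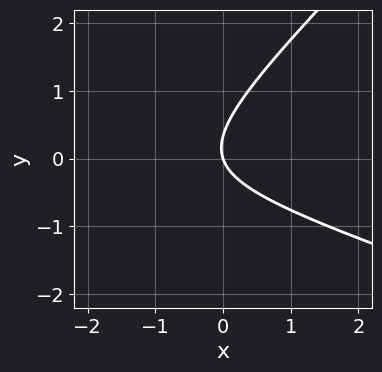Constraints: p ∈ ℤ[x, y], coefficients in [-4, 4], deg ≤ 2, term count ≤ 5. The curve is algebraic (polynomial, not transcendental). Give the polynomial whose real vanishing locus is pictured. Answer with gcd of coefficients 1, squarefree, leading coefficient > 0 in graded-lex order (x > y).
1. The degree is 2 — the shape is more complex than any degree-1 curve.
2. From the visible intercepts: one x-axis crossing is at x = 0; it meets the y-axis at y = 0 (among the integer gridlines).
3. These observations pin down the coefficients.

x^2 + 2*x*y - 3*y^2 + 3*x + y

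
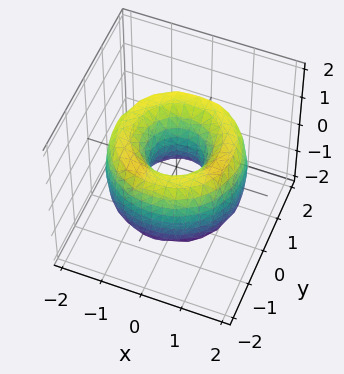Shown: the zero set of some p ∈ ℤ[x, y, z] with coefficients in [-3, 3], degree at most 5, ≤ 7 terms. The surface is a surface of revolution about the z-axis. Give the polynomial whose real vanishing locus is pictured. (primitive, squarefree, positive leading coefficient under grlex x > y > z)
The degree is 4 — no degree-3 surface has this shape.
Symmetries: rotational symmetry about the z-axis ⇒ p depends on x, y only through x² + y².
Against the integer gridlines: a circular section at z = 1 has radius exactly 1; the surface avoids every integer z-axis point in the box.
These observations pin down the coefficients.

x^4 + 2*x^2*y^2 + y^4 - 3*x^2 - 3*y^2 + z^2 + 1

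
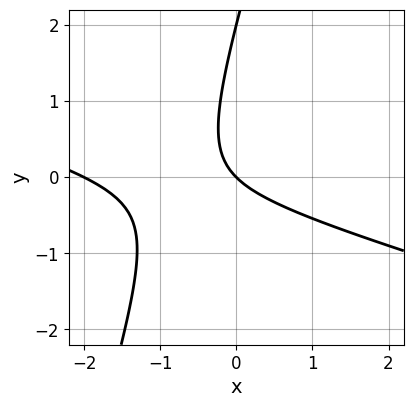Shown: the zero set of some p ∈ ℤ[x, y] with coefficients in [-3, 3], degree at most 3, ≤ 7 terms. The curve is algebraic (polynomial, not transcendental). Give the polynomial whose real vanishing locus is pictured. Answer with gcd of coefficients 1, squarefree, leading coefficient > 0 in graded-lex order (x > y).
(a) The degree is 2 — no degree-1 curve has this shape.
(b) Observable constraints: among the integer gridlines, it crosses the y-axis at y ∈ {0, 2}; the x-axis gridline crossings are at x ∈ {-2, 0}.
(c) Fitting integer coefficients to these (and the overall shape) gives p.

x^2 + 3*x*y - y^2 + 2*x + 2*y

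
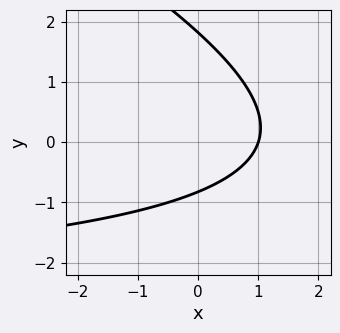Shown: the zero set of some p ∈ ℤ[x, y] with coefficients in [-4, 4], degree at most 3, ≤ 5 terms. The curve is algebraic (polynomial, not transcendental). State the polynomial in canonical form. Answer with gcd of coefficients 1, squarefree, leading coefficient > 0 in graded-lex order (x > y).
First, deg p = 2. The shape is more complex than any degree-1 curve.
Then, from the visible intercepts: one x-axis crossing is at x = 1.
Finally, putting this together gives p.

x*y + 2*y^2 + 3*x - 2*y - 3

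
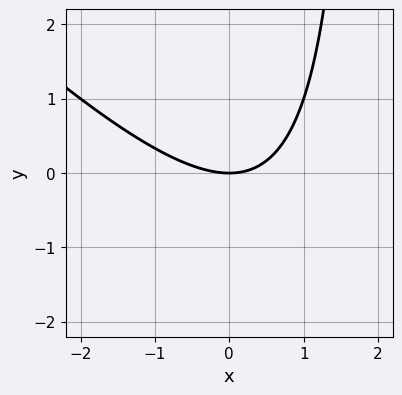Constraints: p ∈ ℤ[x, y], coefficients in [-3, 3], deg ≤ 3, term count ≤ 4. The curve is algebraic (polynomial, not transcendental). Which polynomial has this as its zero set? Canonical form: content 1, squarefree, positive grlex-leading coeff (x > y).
First, the degree is 2 — a generic line meets the curve in up to 2 points.
Next, from the visible intercepts: it crosses the y-axis at the gridline y = 0; it meets the x-axis at x = 0 (among the integer gridlines).
Finally, the integer polynomial consistent with all of this is the stated p.

x^2 + x*y - 2*y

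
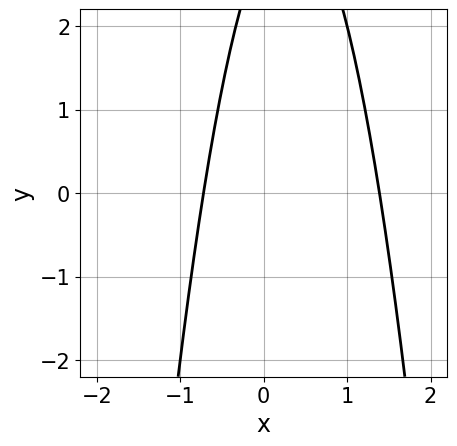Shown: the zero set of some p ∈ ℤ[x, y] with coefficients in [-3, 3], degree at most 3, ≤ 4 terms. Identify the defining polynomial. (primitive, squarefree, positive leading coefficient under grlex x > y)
First, deg p = 2.
Then, against the integer gridlines: it misses every integer gridline on the y-axis.
Finally, fitting integer coefficients to these (and the overall shape) gives p.

3*x^2 - 2*x + y - 3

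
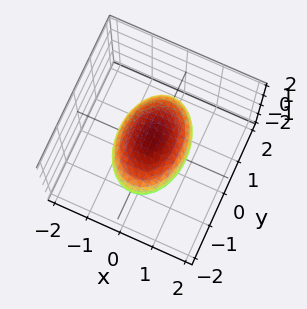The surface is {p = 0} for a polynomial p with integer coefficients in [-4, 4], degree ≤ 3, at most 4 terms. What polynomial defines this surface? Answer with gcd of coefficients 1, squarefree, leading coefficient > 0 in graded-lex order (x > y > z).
2*x^2 + y^2 + 2*z^2 - 2

1. The degree is 2 — a closed, bounded, convex surface; a quadric.
2. Symmetries: mirror symmetry y ↦ −y ⇒ only even powers of y; it's symmetric under x → −x, forcing even powers of x; it's symmetric under z → −z, forcing even powers of z.
3. Observable constraints: among the integer gridlines, it crosses the x-axis at x ∈ {-1, 1}; the z-axis gridline crossings are at z ∈ {-1, 1}.
4. Matching integer coefficients to the picture gives p.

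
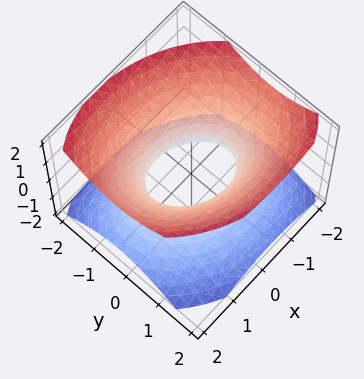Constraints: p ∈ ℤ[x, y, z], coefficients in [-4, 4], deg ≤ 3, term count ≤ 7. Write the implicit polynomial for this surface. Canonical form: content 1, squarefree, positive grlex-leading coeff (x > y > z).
2*x^2 + x*y + 3*y^2 - 3*z^2 - 2

1. deg p = 2. No degree-1 surface has this shape.
2. Observable constraints: the surface avoids every integer z-axis point in the box; among the integer gridlines, it crosses the x-axis at x ∈ {-1, 1}.
3. The integer polynomial consistent with all of this is the stated p.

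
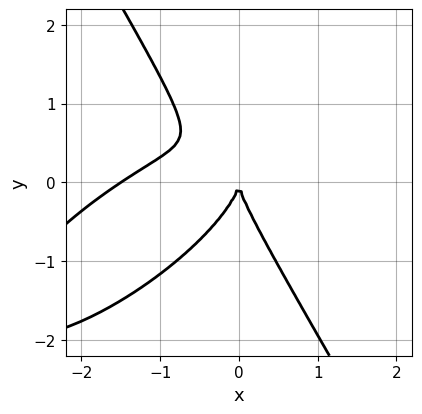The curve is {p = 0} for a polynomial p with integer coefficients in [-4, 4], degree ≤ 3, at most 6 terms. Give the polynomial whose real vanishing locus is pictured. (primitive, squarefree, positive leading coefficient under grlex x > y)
2*x^3 - 3*x^2*y + x*y^2 + 2*y^3 + 3*x^2

(a) deg p = 3. The shape is more complex than any degree-2 curve.
(b) Against the integer gridlines: it crosses the x-axis at the gridline x = 0; it crosses the y-axis at the gridline y = 0.
(c) Fitting integer coefficients to these (and the overall shape) gives p.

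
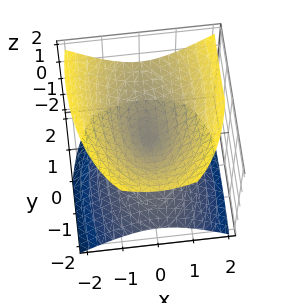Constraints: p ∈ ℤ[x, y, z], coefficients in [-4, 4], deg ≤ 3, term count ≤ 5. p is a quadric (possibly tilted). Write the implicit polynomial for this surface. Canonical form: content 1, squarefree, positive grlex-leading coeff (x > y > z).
3*x^2 + y^2 - y*z - 3*z^2

First, the degree is 2 — a generic line meets the surface in up to 2 points.
Then, checking where it meets the axes: it crosses the x-axis at the gridline x = 0; it meets the z-axis at z = 0 (among the integer gridlines).
Finally, the integer polynomial consistent with all of this is the stated p.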